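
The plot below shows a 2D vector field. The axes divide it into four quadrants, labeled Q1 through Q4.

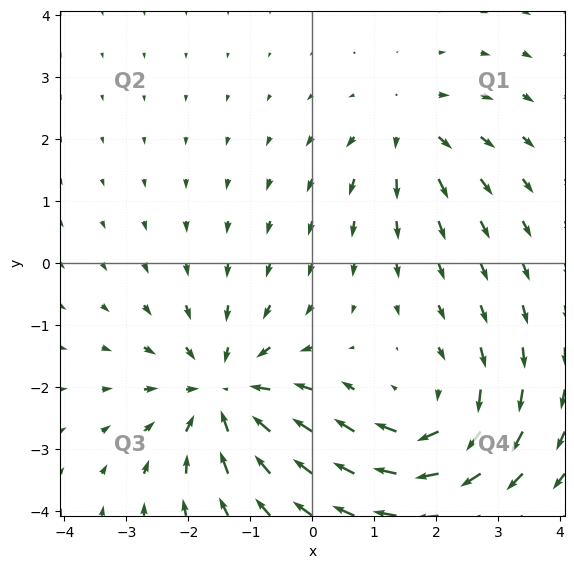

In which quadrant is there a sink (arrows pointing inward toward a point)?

The sink sits at approximately (-1.4, -2.1), which lies in quadrant Q3. The divergence there is about -5, negative as expected for a sink.

Q3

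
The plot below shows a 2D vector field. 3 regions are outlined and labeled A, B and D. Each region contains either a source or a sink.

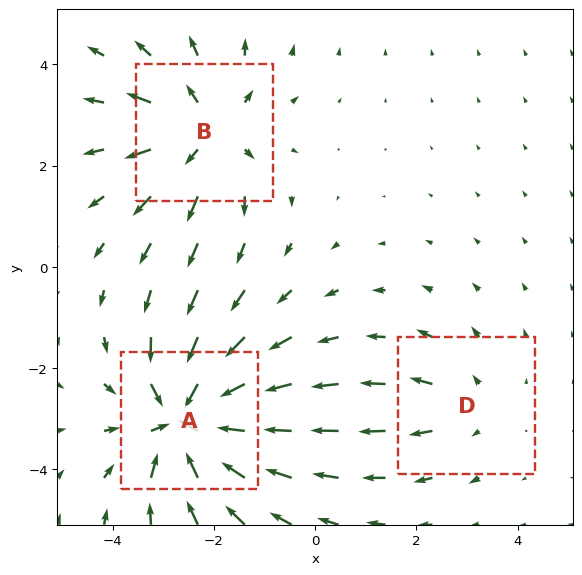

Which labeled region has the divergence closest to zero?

D

Divergence at each region's feature centre — A: about -5, B: about +3, D: about +2. Region D is closest to zero.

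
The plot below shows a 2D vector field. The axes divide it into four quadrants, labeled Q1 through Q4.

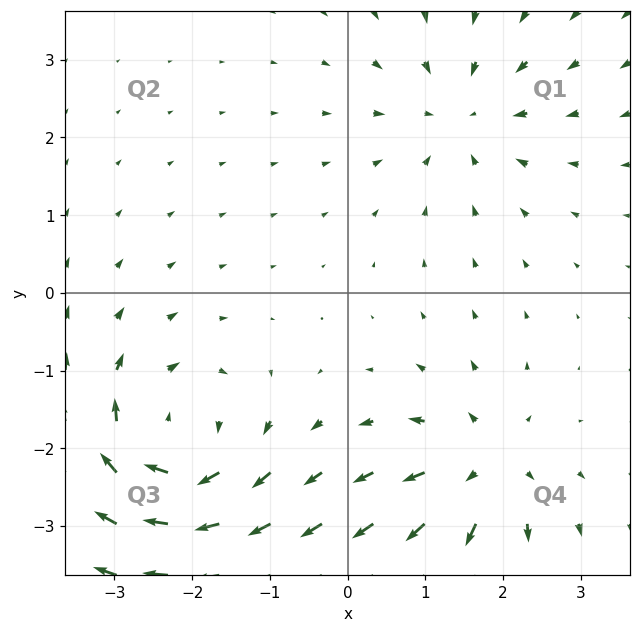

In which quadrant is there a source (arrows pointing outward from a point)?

Q4

The source sits at approximately (1.7, -2.2), which lies in quadrant Q4. The divergence there is about +5, positive as expected for a source.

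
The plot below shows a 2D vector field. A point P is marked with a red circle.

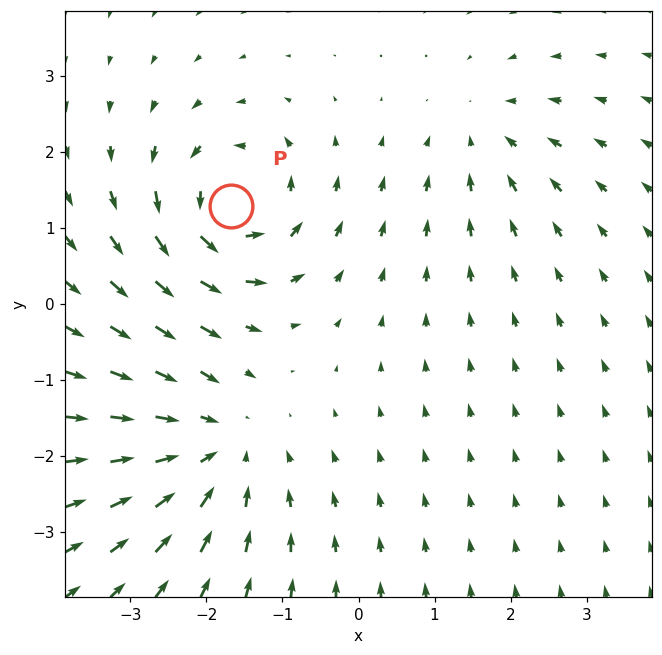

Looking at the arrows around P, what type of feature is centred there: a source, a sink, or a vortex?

At P (-1.7, 1.3) the arrows circulate counterclockwise. Divergence ≈0, curl about +6 — near-zero divergence with nonzero curl is a vortex.

vortex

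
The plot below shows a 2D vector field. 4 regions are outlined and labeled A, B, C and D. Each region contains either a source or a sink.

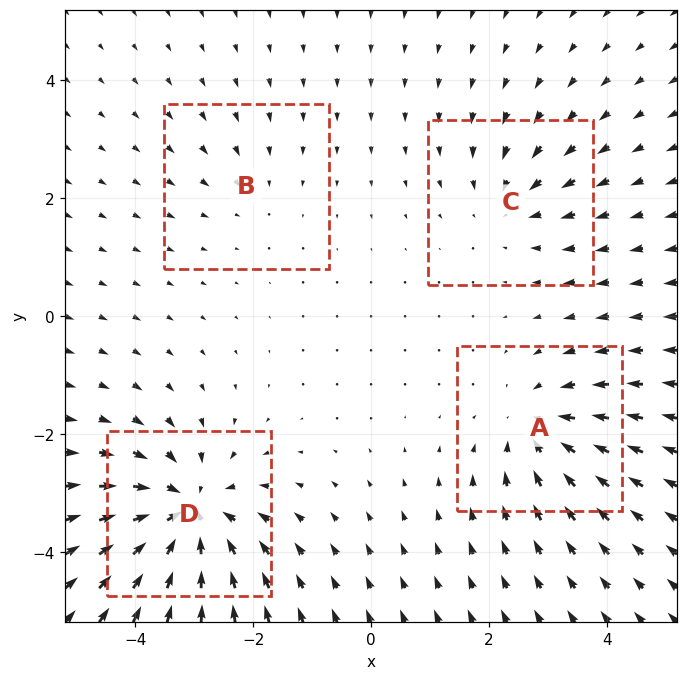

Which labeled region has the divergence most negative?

D

Divergence at each region's feature centre — A: about -5, B: about -2, C: about -4, D: about -7. Region D is most negative.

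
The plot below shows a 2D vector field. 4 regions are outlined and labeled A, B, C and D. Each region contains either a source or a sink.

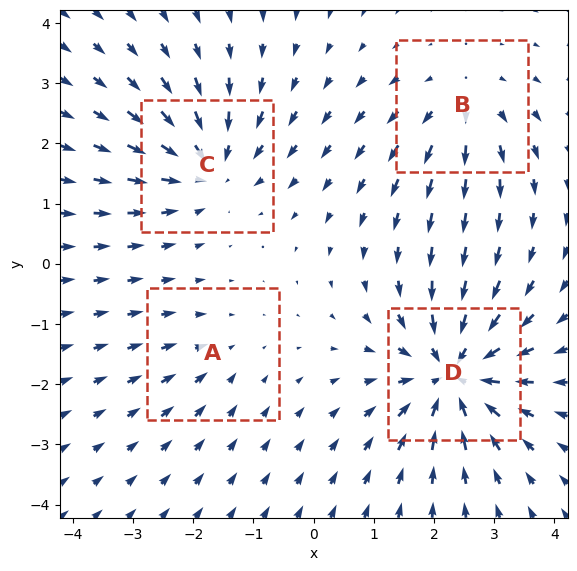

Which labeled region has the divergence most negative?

Divergence at each region's feature centre — A: about -2, B: about +4, C: about -5, D: about -7. Region D is most negative.

D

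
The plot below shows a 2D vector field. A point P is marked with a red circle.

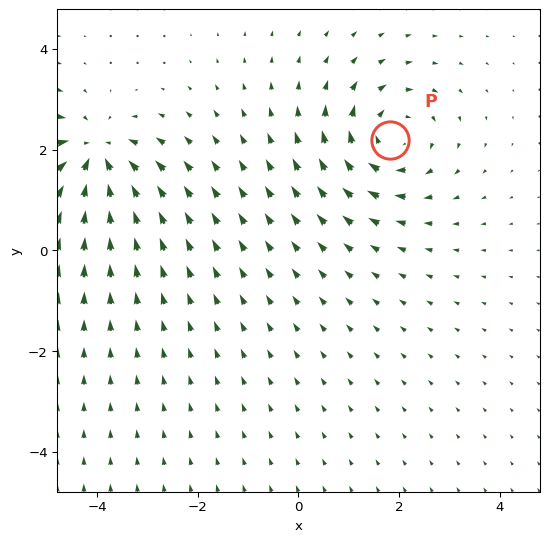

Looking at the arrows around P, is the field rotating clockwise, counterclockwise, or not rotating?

Near P at (1.8, 2.2) the arrows circulate clockwise. The curl (z-component) there is about -3; negative curl means clockwise rotation.

clockwise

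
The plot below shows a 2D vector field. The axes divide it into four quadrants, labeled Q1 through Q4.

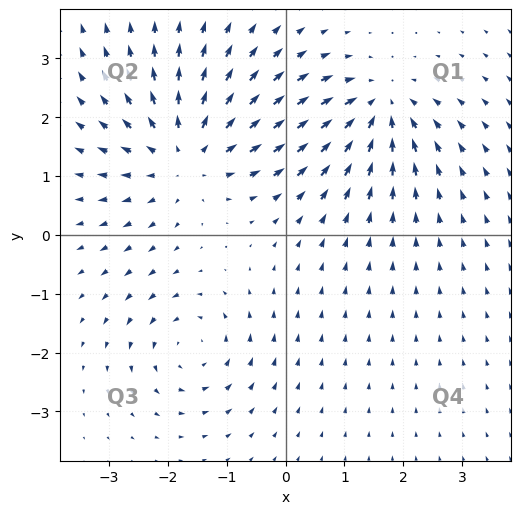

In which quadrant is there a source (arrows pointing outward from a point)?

Q2

The source sits at approximately (-1.7, 1.4), which lies in quadrant Q2. The divergence there is about +4, positive as expected for a source.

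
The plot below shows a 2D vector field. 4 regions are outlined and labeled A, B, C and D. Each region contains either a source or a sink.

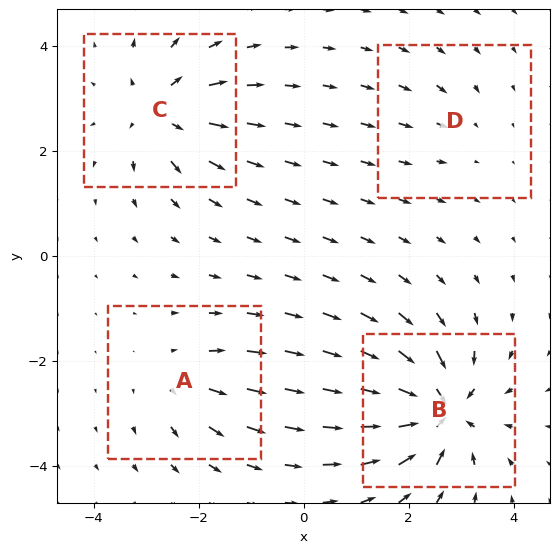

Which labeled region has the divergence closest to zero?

D

Divergence at each region's feature centre — A: about +4, B: about -8, C: about +6, D: about -2. Region D is closest to zero.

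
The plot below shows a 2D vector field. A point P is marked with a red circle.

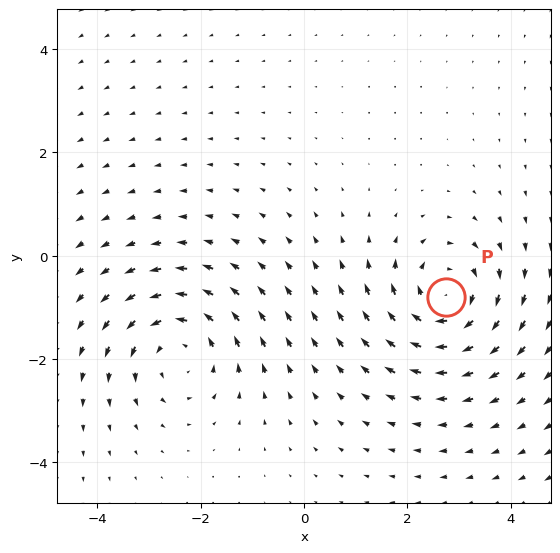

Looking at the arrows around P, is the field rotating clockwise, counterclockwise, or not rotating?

clockwise

Near P at (2.7, -0.8) the arrows circulate clockwise. The curl (z-component) there is about -4; negative curl means clockwise rotation.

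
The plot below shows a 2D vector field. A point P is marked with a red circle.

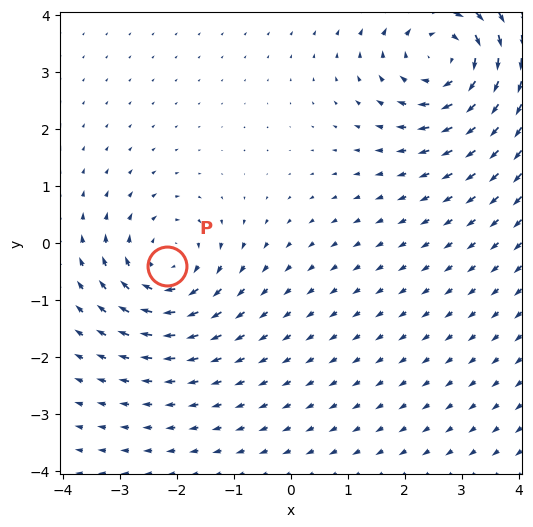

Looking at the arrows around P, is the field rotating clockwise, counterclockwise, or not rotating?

clockwise

Near P at (-2.2, -0.4) the arrows circulate clockwise. The curl (z-component) there is about -3; negative curl means clockwise rotation.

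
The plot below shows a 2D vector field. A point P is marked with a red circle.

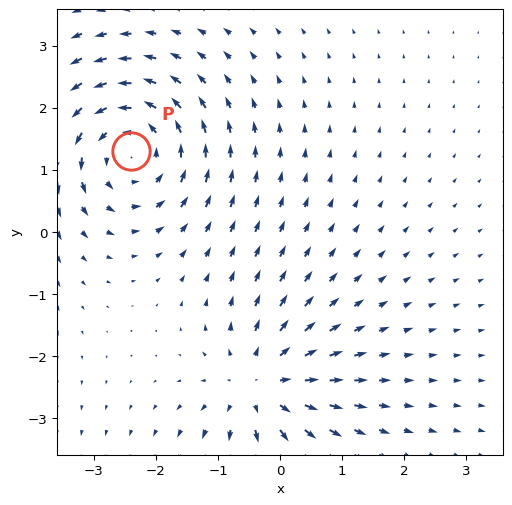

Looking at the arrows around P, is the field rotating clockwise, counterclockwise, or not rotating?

counterclockwise

Near P at (-2.4, 1.3) the arrows circulate counterclockwise. The curl (z-component) there is about +4; positive curl means counterclockwise rotation.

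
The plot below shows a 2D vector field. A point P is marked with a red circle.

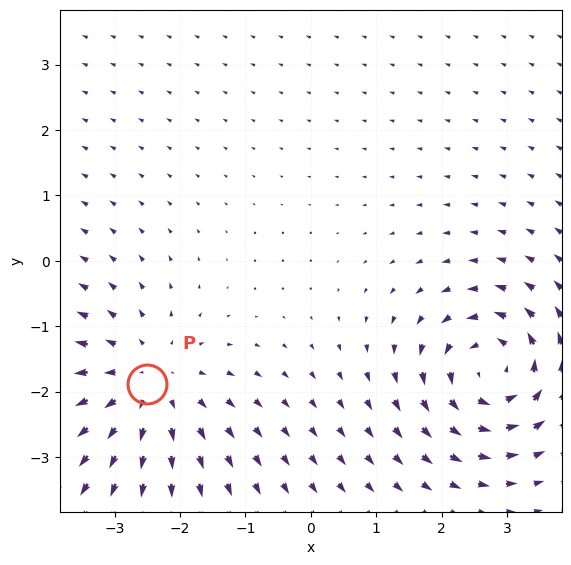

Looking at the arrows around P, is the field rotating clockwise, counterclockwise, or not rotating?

Near P at (-2.5, -1.9) the arrows show no circulation. The curl there is ≈0.

not rotating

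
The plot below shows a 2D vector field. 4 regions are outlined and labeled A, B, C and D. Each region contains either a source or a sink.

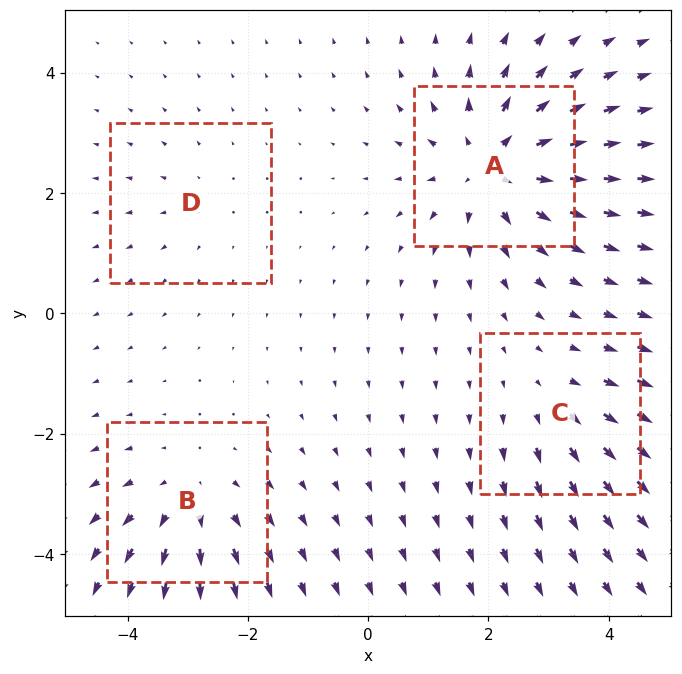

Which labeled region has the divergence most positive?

A

Divergence at each region's feature centre — A: about +7, B: about +4, C: about +3, D: about +2. Region A is most positive.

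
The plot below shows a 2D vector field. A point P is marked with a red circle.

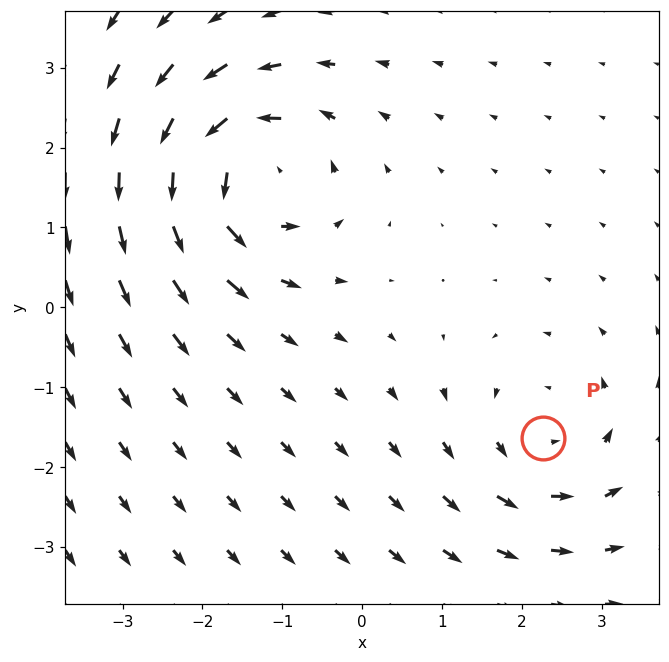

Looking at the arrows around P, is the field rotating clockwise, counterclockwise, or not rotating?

Near P at (2.3, -1.6) the arrows circulate counterclockwise. The curl (z-component) there is about +3; positive curl means counterclockwise rotation.

counterclockwise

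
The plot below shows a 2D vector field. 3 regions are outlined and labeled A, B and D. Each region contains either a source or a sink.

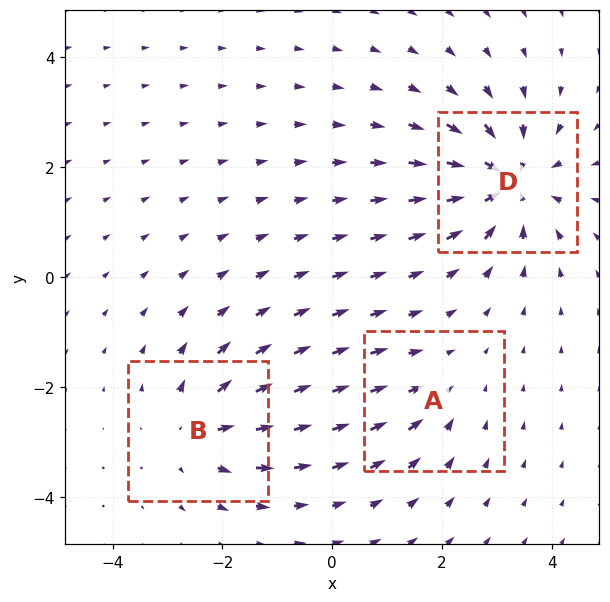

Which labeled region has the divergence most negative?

D

Divergence at each region's feature centre — A: about -2, B: about +3, D: about -5. Region D is most negative.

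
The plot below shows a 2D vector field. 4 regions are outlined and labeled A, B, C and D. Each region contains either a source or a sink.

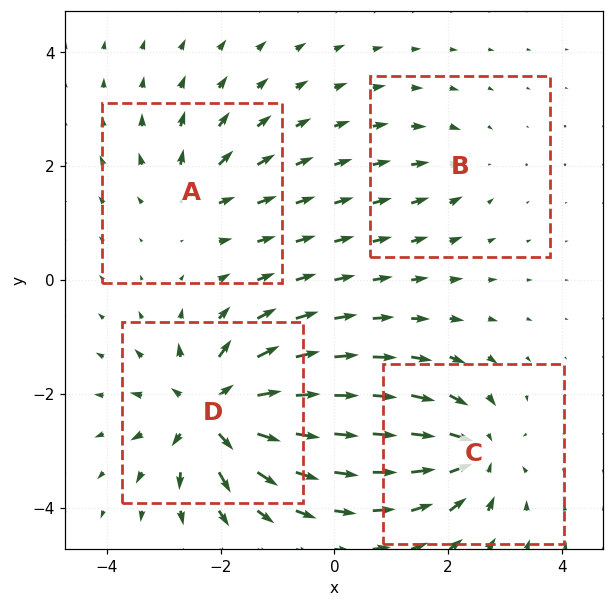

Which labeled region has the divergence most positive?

D

Divergence at each region's feature centre — A: about +4, B: about -3, C: about -6, D: about +8. Region D is most positive.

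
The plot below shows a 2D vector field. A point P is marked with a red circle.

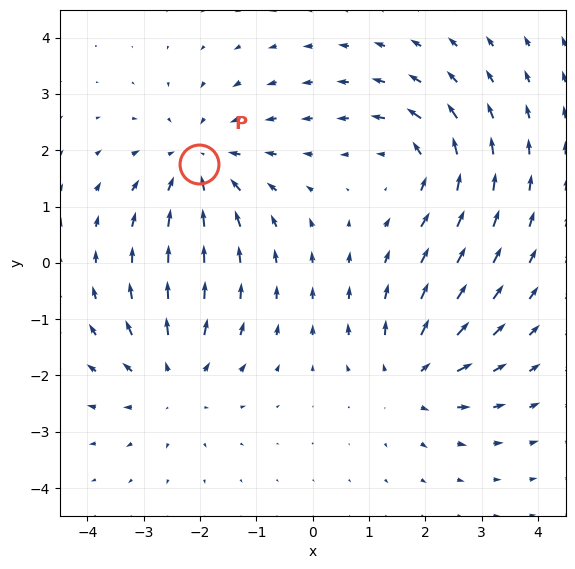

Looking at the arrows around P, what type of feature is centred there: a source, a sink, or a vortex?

sink

At P (-2.0, 1.8) the arrows converge inward. Divergence about -4, curl ≈0 — negative divergence with near-zero curl is a sink.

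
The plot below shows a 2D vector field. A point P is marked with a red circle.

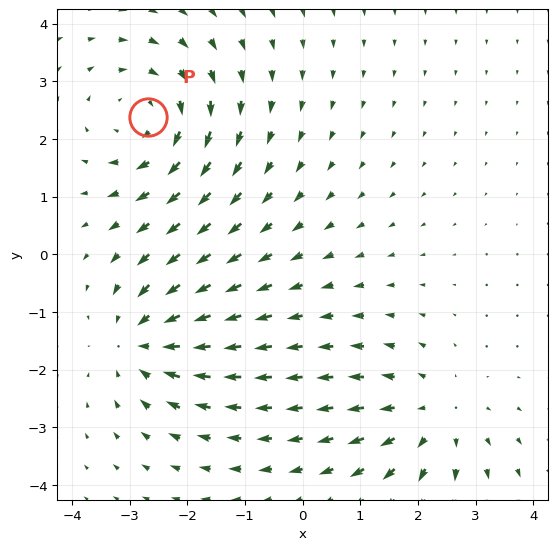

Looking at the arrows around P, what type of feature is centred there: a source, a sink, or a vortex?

vortex

At P (-2.7, 2.4) the arrows circulate clockwise. Divergence ≈0, curl about -3 — near-zero divergence with nonzero curl is a vortex.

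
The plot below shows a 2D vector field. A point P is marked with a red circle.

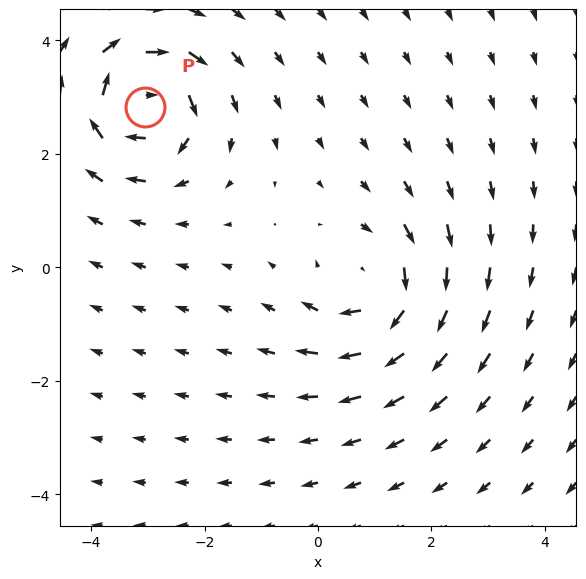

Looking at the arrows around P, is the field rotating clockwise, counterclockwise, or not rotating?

clockwise

Near P at (-3.1, 2.8) the arrows circulate clockwise. The curl (z-component) there is about -7; negative curl means clockwise rotation.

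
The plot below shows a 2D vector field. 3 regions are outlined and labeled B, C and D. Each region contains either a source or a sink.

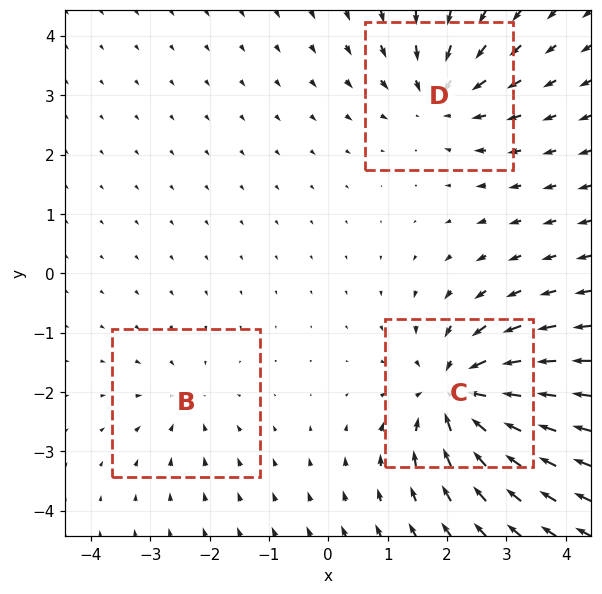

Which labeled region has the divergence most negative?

Divergence at each region's feature centre — B: about -2, C: about -6, D: about -4. Region C is most negative.

C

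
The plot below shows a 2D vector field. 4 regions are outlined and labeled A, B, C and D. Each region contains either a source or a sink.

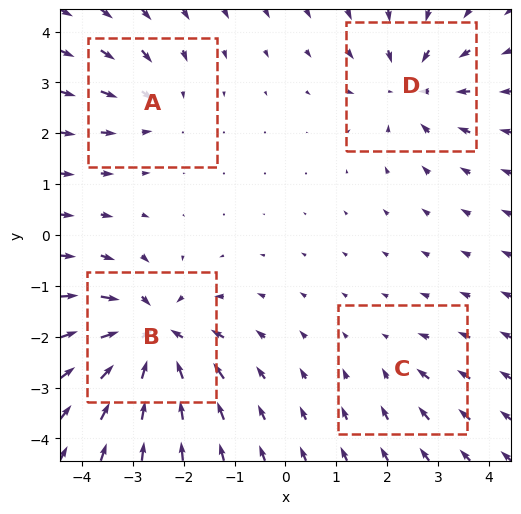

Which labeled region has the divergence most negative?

Divergence at each region's feature centre — A: about -3, B: about -8, C: about -2, D: about -5. Region B is most negative.

B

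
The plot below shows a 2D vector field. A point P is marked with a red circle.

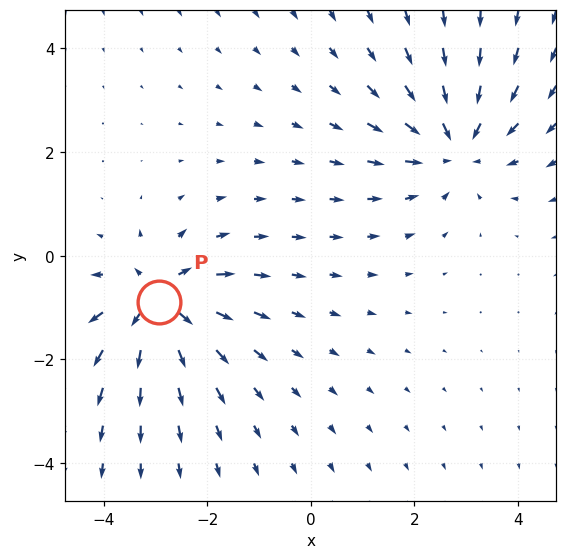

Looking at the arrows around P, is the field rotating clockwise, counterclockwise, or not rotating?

not rotating

Near P at (-2.9, -0.9) the arrows show no circulation. The curl there is ≈0.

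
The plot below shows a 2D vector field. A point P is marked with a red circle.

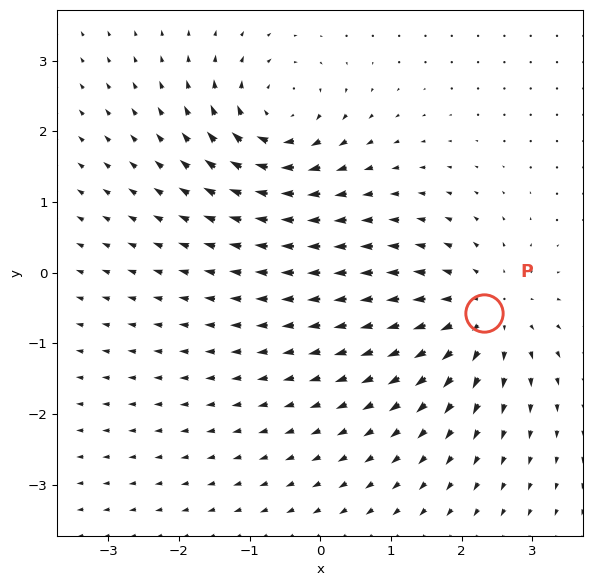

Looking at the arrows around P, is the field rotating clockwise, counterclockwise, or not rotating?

Near P at (2.3, -0.6) the arrows show no circulation. The curl there is ≈0.

not rotating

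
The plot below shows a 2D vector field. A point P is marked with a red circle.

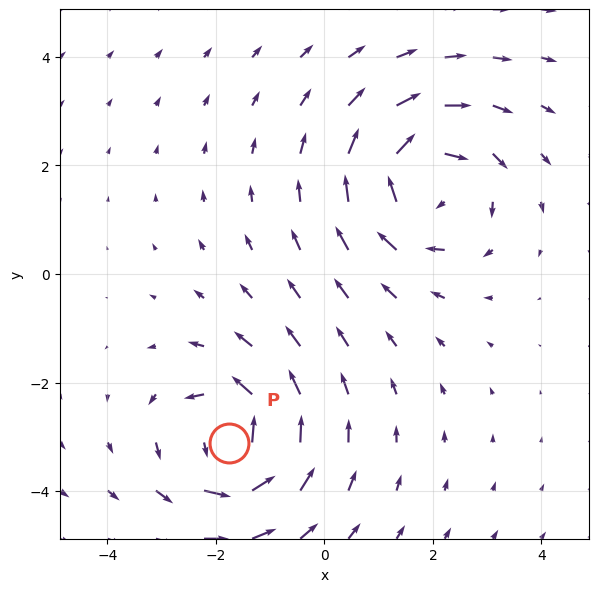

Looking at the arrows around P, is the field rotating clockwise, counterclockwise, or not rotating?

counterclockwise

Near P at (-1.8, -3.1) the arrows circulate counterclockwise. The curl (z-component) there is about +6; positive curl means counterclockwise rotation.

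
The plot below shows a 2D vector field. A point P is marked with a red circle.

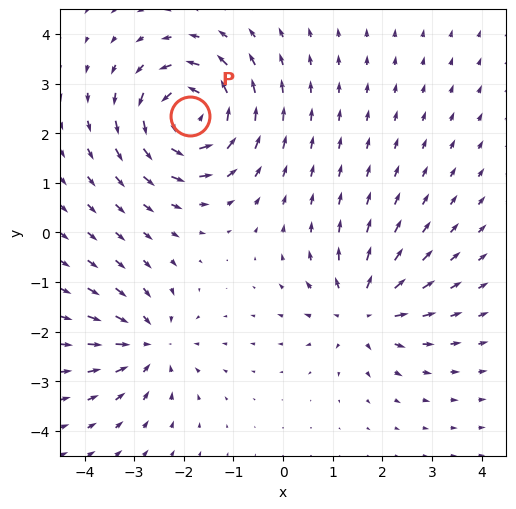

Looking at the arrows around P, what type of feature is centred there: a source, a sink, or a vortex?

vortex

At P (-1.9, 2.4) the arrows circulate counterclockwise. Divergence ≈0, curl about +7 — near-zero divergence with nonzero curl is a vortex.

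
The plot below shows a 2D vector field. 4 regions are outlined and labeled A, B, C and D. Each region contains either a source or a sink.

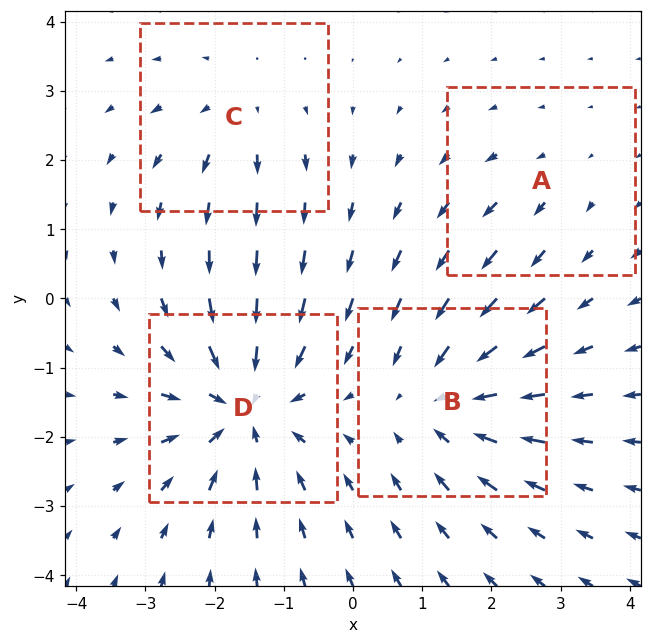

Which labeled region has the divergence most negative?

Divergence at each region's feature centre — A: about +2, B: about -5, C: about +3, D: about -7. Region D is most negative.

D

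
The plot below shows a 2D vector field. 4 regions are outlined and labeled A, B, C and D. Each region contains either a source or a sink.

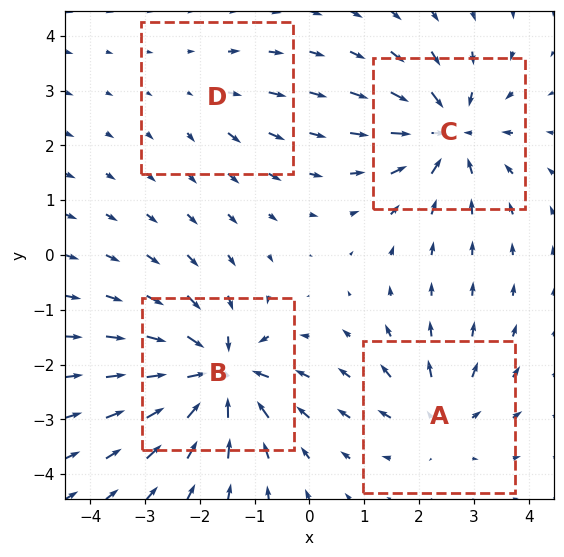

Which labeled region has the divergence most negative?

Divergence at each region's feature centre — A: about +4, B: about -8, C: about -6, D: about +2. Region B is most negative.

B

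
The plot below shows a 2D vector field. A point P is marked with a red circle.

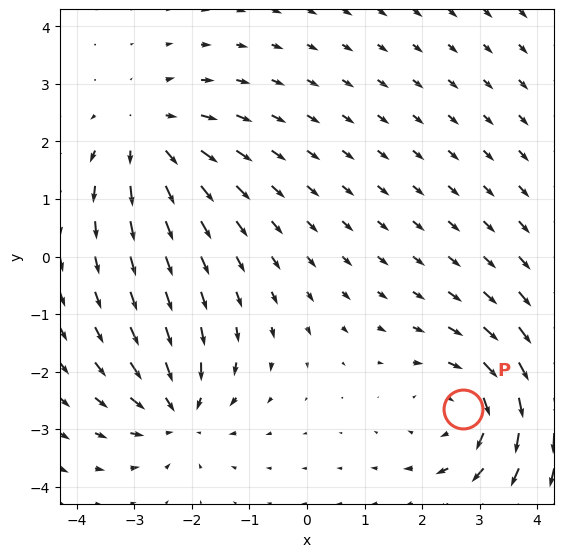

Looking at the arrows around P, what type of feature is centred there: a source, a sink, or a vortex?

vortex

At P (2.7, -2.7) the arrows circulate clockwise. Divergence ≈0, curl about -4 — near-zero divergence with nonzero curl is a vortex.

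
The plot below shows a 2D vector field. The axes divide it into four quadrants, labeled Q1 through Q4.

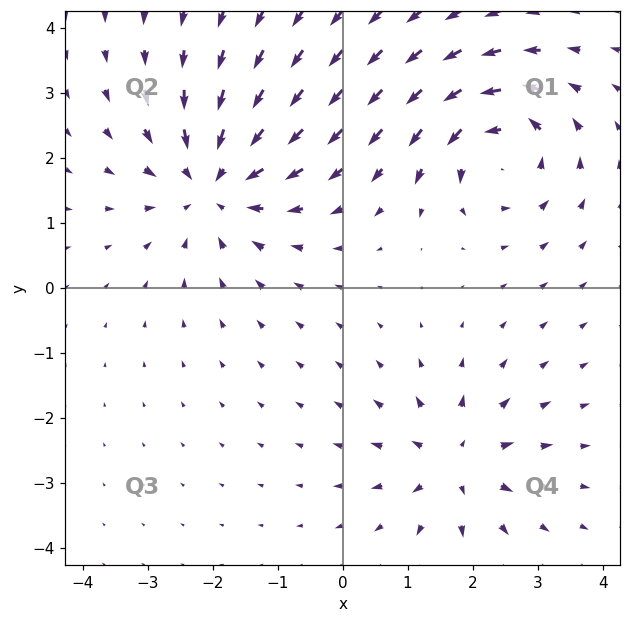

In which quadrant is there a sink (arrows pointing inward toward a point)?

The sink sits at approximately (-2.0, 1.6), which lies in quadrant Q2. The divergence there is about -5, negative as expected for a sink.

Q2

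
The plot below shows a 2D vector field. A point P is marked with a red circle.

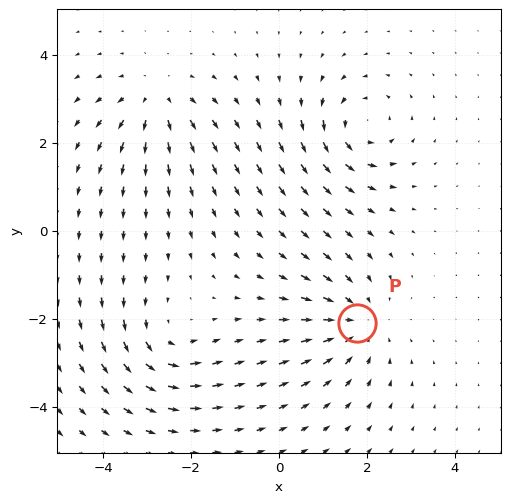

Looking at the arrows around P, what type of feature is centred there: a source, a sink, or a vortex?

sink

At P (1.8, -2.1) the arrows converge inward. Divergence about -4, curl ≈0 — negative divergence with near-zero curl is a sink.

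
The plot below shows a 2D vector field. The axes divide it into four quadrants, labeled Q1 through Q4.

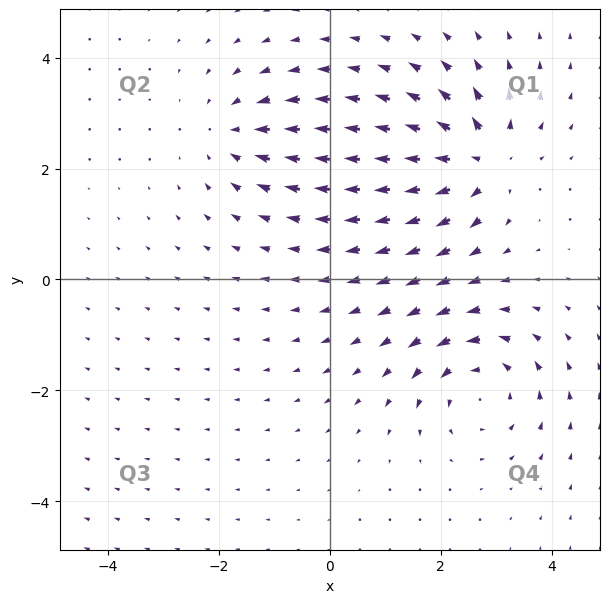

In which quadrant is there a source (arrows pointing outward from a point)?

The source sits at approximately (2.7, 2.1), which lies in quadrant Q1. The divergence there is about +5, positive as expected for a source.

Q1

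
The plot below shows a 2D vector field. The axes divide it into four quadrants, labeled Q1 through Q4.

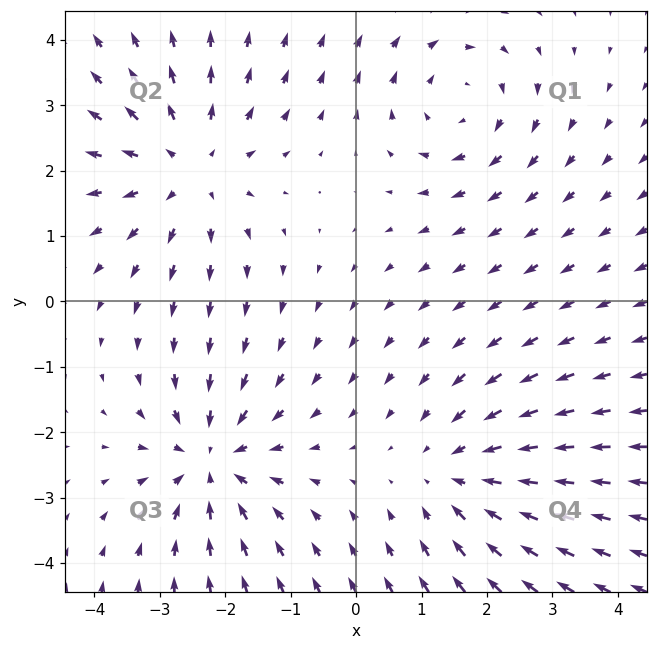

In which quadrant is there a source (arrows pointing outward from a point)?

The source sits at approximately (-2.6, 2.0), which lies in quadrant Q2. The divergence there is about +4, positive as expected for a source.

Q2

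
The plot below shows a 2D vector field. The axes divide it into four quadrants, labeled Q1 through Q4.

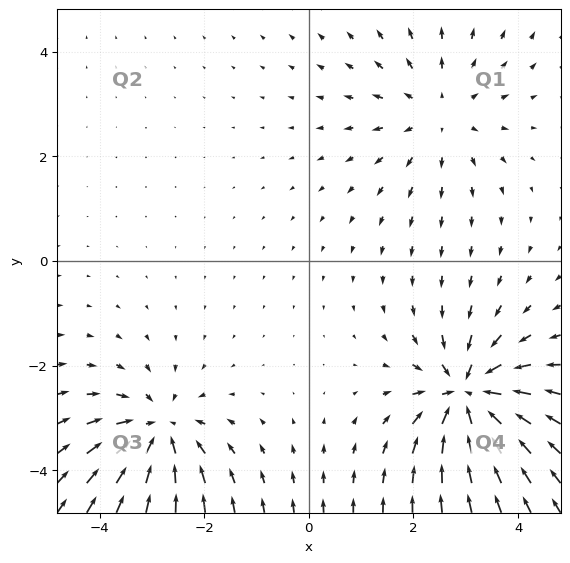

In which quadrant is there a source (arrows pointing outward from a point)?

The source sits at approximately (2.5, 2.8), which lies in quadrant Q1. The divergence there is about +2, positive as expected for a source.

Q1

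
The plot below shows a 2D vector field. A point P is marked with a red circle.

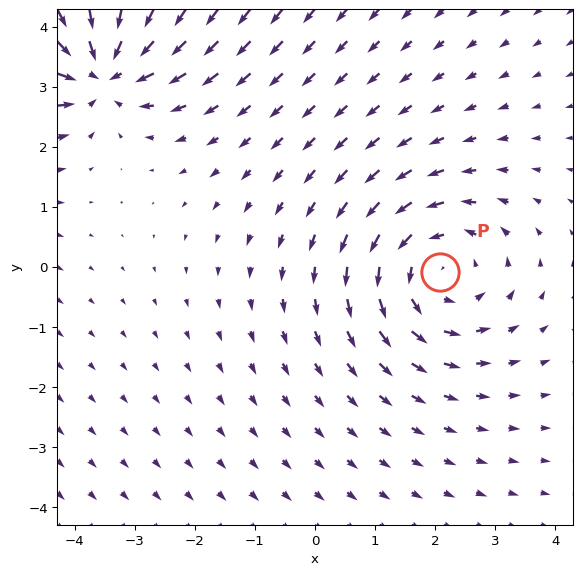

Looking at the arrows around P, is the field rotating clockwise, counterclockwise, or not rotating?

counterclockwise

Near P at (2.1, -0.1) the arrows circulate counterclockwise. The curl (z-component) there is about +3; positive curl means counterclockwise rotation.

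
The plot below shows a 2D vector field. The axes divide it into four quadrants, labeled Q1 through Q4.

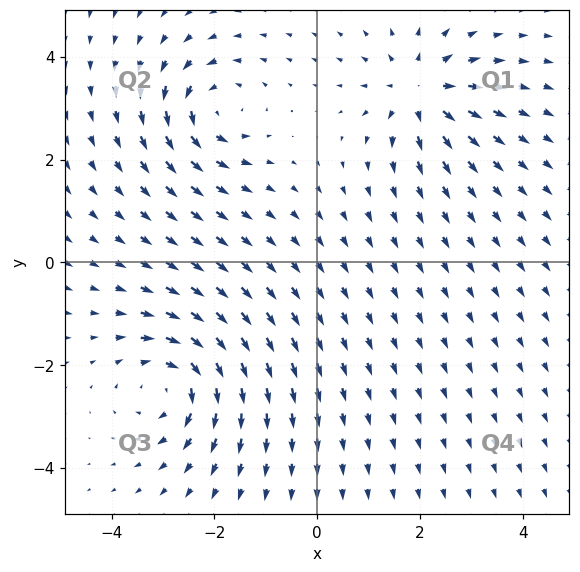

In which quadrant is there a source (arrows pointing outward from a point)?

The source sits at approximately (2.0, 3.3), which lies in quadrant Q1. The divergence there is about +4, positive as expected for a source.

Q1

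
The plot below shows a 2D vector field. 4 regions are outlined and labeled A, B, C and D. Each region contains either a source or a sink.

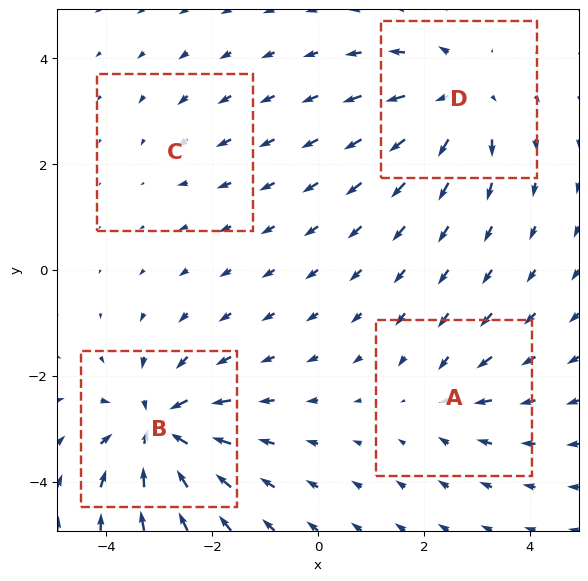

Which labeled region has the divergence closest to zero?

Divergence at each region's feature centre — A: about -4, B: about -8, C: about -2, D: about +6. Region C is closest to zero.

C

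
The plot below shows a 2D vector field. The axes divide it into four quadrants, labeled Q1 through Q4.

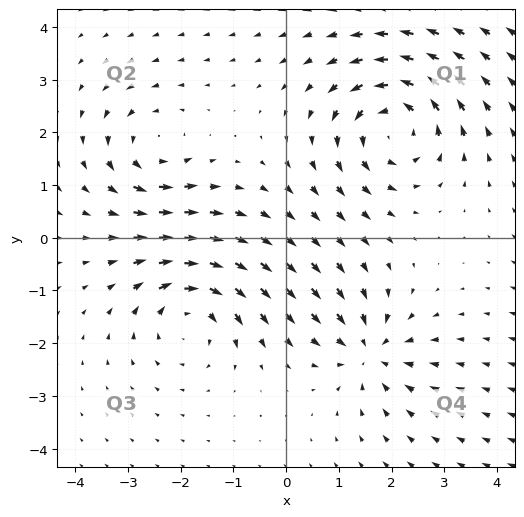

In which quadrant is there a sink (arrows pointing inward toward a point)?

The sink sits at approximately (1.6, -2.2), which lies in quadrant Q4. The divergence there is about -4, negative as expected for a sink.

Q4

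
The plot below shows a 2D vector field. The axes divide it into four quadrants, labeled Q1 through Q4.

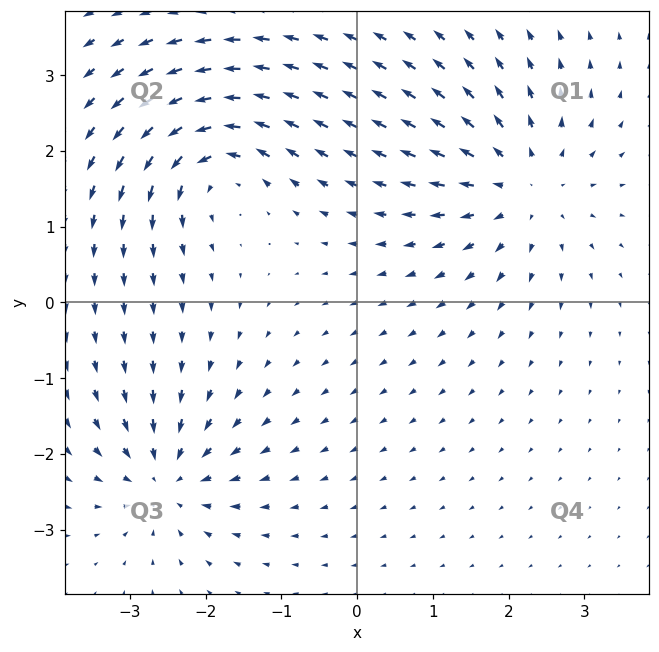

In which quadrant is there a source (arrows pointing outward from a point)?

Q1

The source sits at approximately (2.2, 1.5), which lies in quadrant Q1. The divergence there is about +5, positive as expected for a source.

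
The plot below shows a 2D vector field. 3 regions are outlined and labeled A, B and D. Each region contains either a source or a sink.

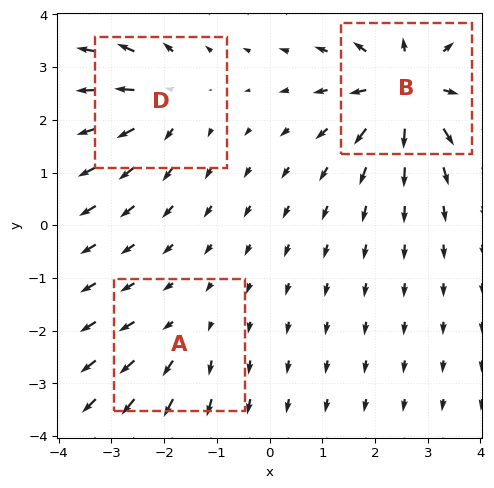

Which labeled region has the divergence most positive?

Divergence at each region's feature centre — A: about +2, B: about +6, D: about +4. Region B is most positive.

B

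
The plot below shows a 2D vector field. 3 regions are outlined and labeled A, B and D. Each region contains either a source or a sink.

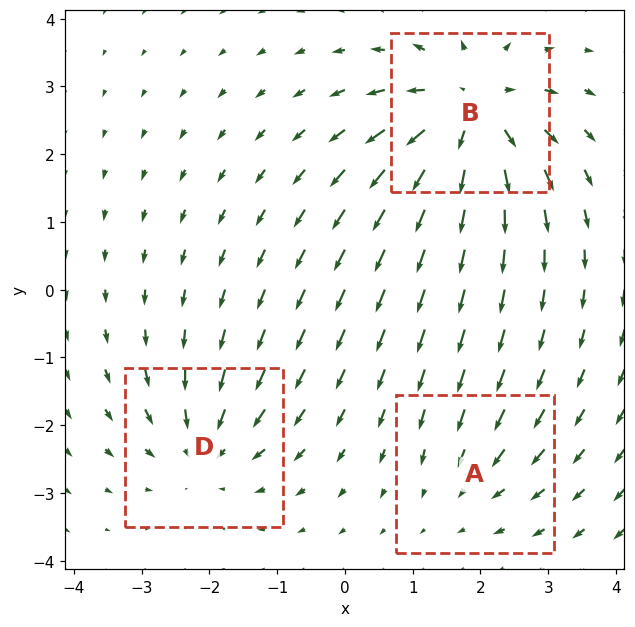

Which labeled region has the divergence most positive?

Divergence at each region's feature centre — A: about -2, B: about +5, D: about -3. Region B is most positive.

B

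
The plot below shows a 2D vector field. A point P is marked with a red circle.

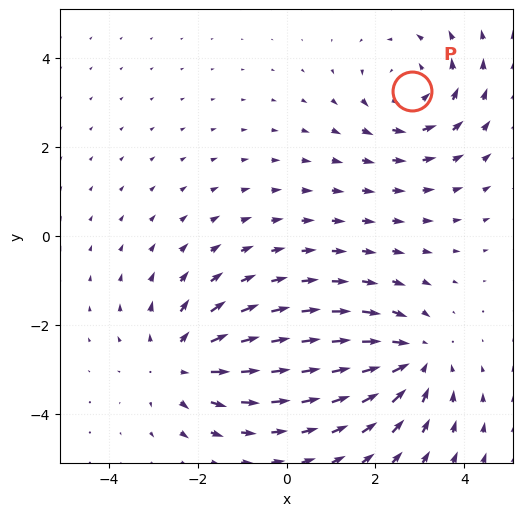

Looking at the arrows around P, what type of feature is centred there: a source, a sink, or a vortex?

vortex

At P (2.8, 3.3) the arrows circulate counterclockwise. Divergence ≈0, curl about +3 — near-zero divergence with nonzero curl is a vortex.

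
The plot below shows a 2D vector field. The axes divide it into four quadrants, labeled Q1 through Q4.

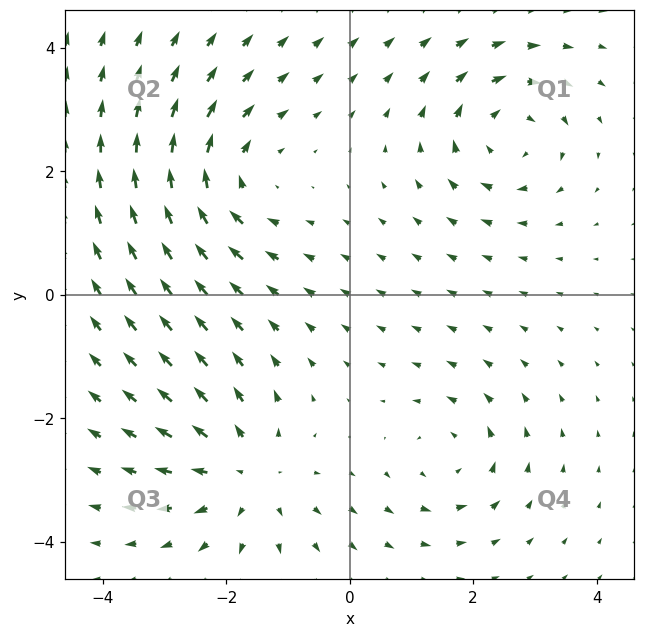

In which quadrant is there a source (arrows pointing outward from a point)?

The source sits at approximately (-1.7, -2.9), which lies in quadrant Q3. The divergence there is about +4, positive as expected for a source.

Q3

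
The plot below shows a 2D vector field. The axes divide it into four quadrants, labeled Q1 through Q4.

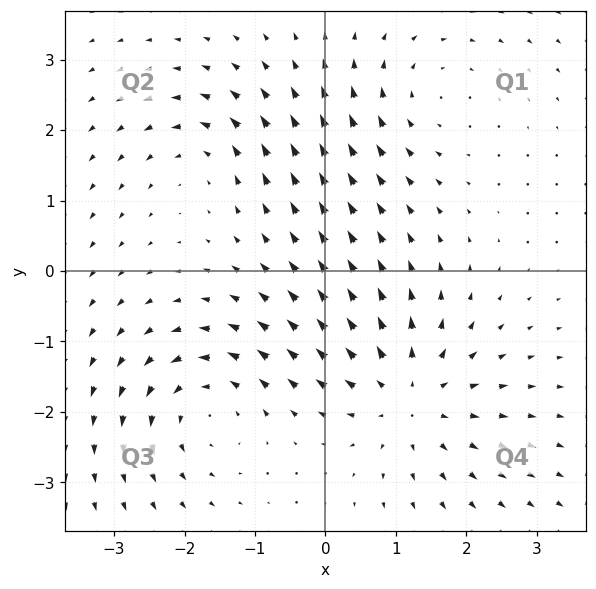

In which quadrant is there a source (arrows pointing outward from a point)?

The source sits at approximately (1.2, -1.8), which lies in quadrant Q4. The divergence there is about +5, positive as expected for a source.

Q4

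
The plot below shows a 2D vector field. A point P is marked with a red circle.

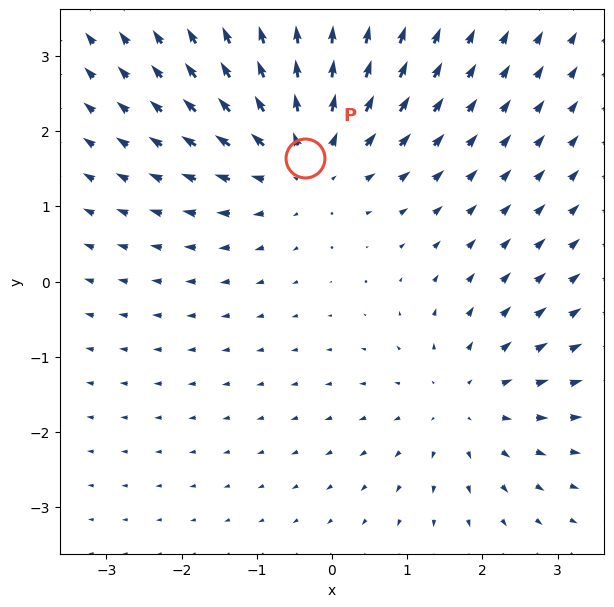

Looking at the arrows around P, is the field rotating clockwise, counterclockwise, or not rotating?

Near P at (-0.4, 1.6) the arrows show no circulation. The curl there is ≈0.

not rotating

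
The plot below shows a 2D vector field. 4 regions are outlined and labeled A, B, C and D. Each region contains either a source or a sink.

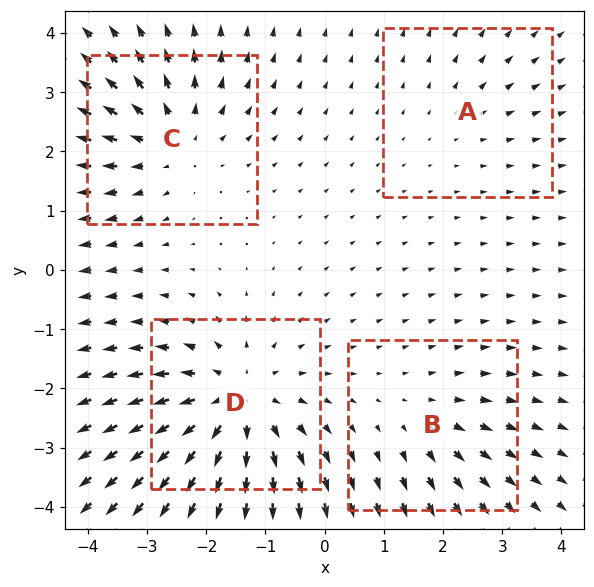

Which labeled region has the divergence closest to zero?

Divergence at each region's feature centre — A: about +2, B: about +3, C: about +5, D: about +6. Region A is closest to zero.

A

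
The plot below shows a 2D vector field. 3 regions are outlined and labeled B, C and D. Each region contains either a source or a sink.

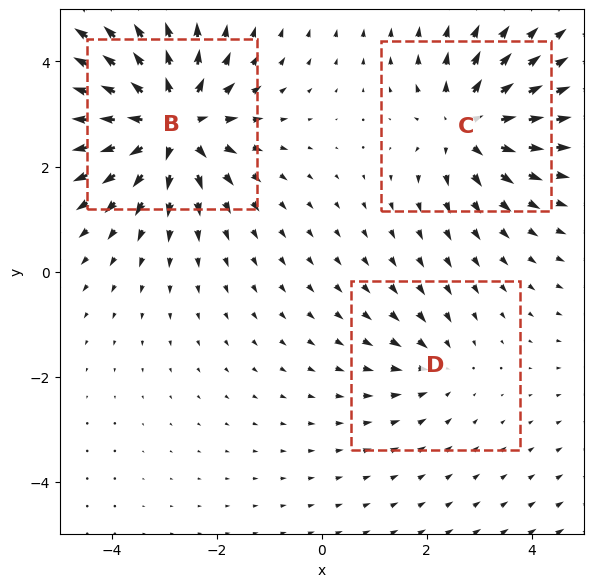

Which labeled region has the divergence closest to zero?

D

Divergence at each region's feature centre — B: about +6, C: about +4, D: about -2. Region D is closest to zero.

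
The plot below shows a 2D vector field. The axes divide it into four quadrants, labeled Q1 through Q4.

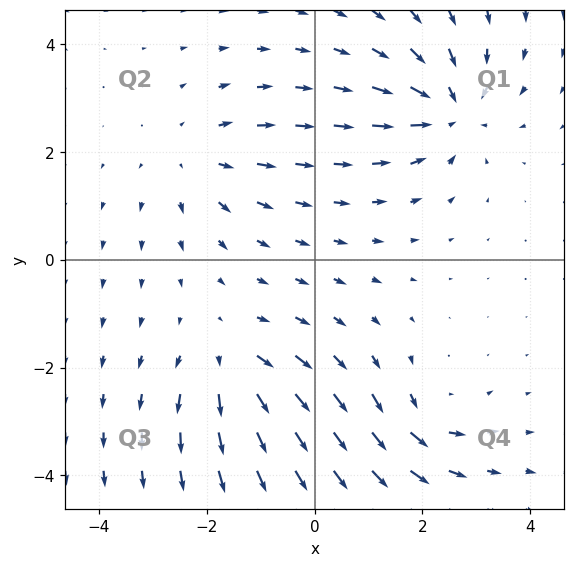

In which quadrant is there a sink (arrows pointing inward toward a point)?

The sink sits at approximately (2.5, 2.8), which lies in quadrant Q1. The divergence there is about -4, negative as expected for a sink.

Q1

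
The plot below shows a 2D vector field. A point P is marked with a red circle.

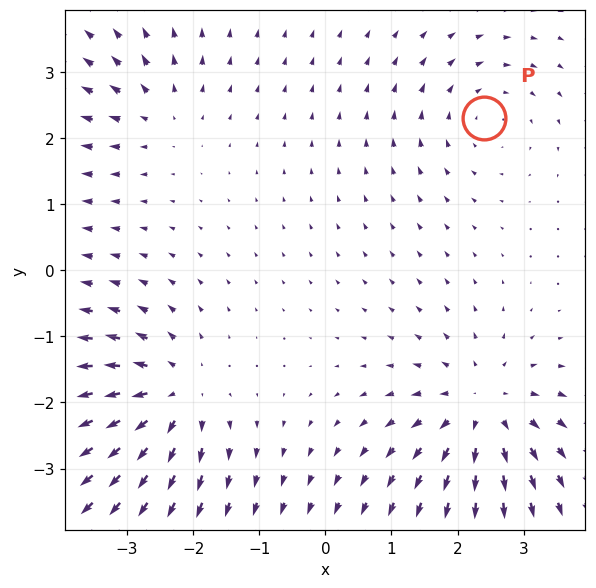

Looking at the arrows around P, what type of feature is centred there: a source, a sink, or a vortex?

vortex

At P (2.4, 2.3) the arrows circulate clockwise. Divergence ≈0, curl about -3 — near-zero divergence with nonzero curl is a vortex.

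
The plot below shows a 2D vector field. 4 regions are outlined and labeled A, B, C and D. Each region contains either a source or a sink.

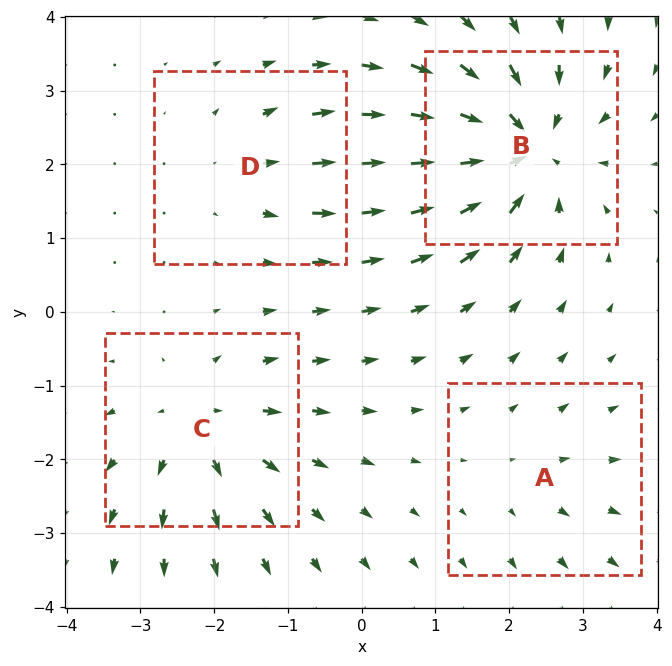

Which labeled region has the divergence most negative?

Divergence at each region's feature centre — A: about +2, B: about -7, C: about +5, D: about +3. Region B is most negative.

B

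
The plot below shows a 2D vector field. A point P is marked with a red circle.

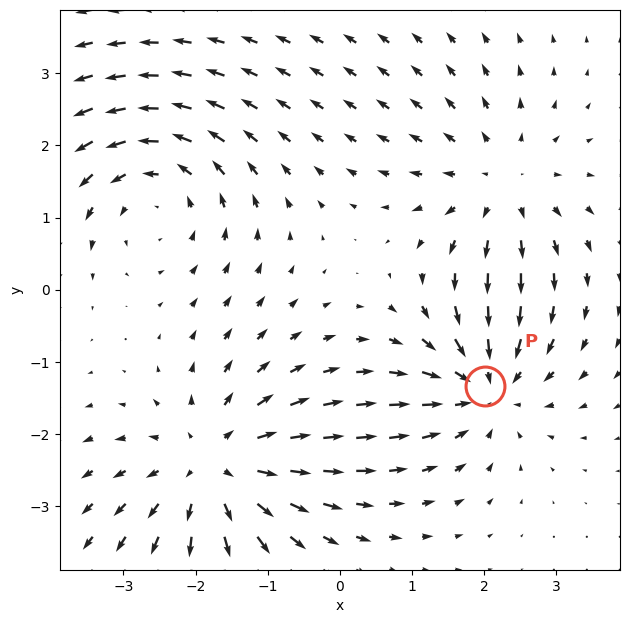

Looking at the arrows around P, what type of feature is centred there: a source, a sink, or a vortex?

At P (2.0, -1.3) the arrows converge inward. Divergence about -5, curl ≈0 — negative divergence with near-zero curl is a sink.

sink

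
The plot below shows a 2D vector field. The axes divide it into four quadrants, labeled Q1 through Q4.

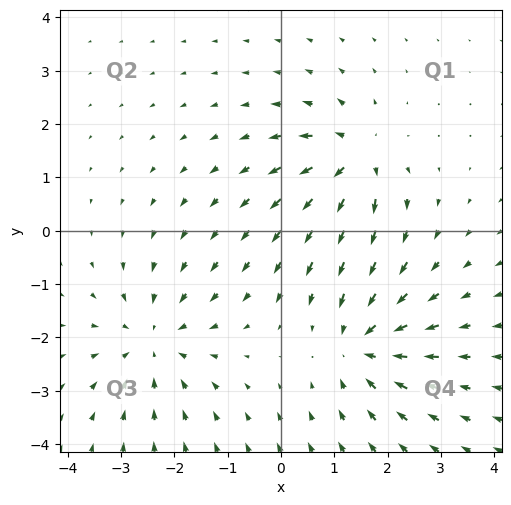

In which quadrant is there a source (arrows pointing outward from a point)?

Q1

The source sits at approximately (1.4, 1.4), which lies in quadrant Q1. The divergence there is about +6, positive as expected for a source.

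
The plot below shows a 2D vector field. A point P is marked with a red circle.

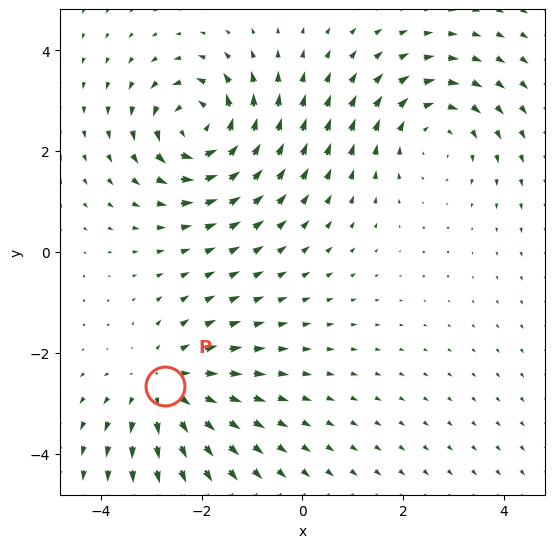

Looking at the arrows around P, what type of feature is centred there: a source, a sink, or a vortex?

At P (-2.7, -2.7) the arrows spread outward. Divergence about +4, curl ≈0 — positive divergence with near-zero curl is a source.

source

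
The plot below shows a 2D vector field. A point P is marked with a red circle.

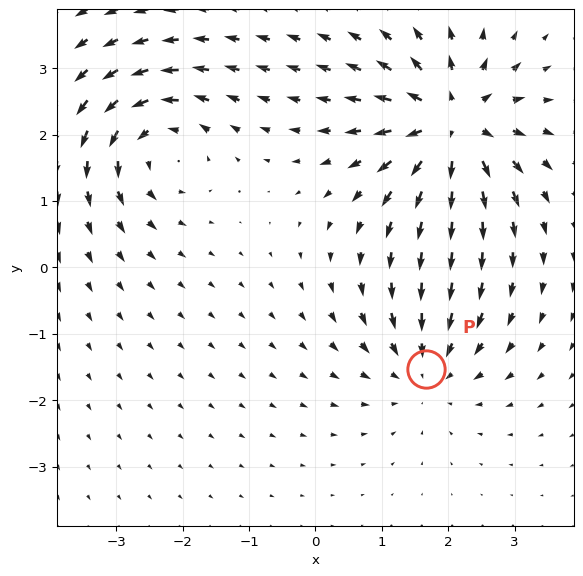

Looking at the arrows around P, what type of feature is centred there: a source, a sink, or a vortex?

At P (1.7, -1.5) the arrows converge inward. Divergence about -3, curl ≈0 — negative divergence with near-zero curl is a sink.

sink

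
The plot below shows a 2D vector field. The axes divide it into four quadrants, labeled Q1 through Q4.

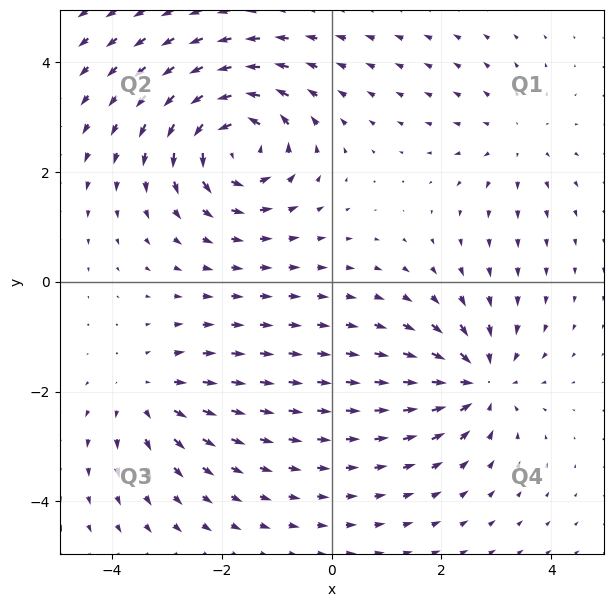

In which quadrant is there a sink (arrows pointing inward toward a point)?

Q4

The sink sits at approximately (2.7, -1.8), which lies in quadrant Q4. The divergence there is about -5, negative as expected for a sink.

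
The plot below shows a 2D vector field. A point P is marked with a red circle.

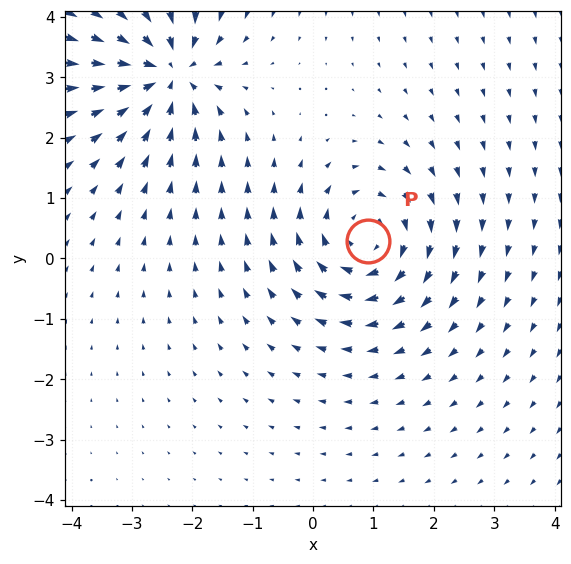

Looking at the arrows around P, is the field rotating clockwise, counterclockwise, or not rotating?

clockwise

Near P at (0.9, 0.3) the arrows circulate clockwise. The curl (z-component) there is about -5; negative curl means clockwise rotation.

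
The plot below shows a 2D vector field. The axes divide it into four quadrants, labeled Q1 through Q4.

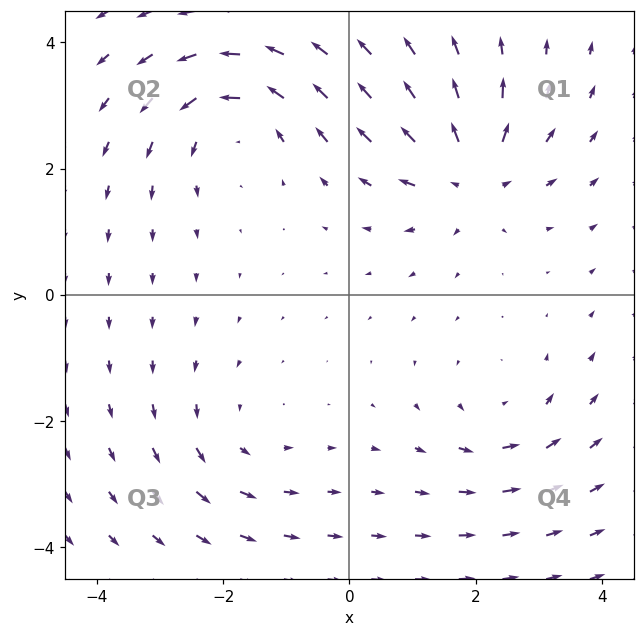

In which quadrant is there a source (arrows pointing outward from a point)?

Q1

The source sits at approximately (1.9, 1.9), which lies in quadrant Q1. The divergence there is about +5, positive as expected for a source.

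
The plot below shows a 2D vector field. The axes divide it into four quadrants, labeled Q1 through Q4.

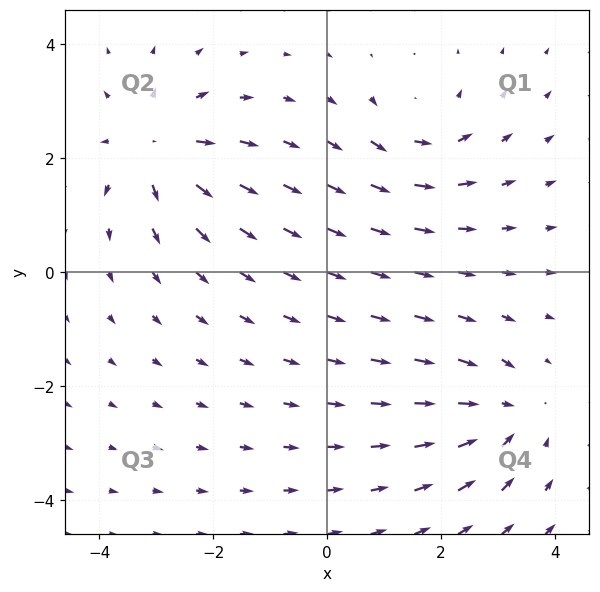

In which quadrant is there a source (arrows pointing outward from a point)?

The source sits at approximately (-3.0, 2.2), which lies in quadrant Q2. The divergence there is about +5, positive as expected for a source.

Q2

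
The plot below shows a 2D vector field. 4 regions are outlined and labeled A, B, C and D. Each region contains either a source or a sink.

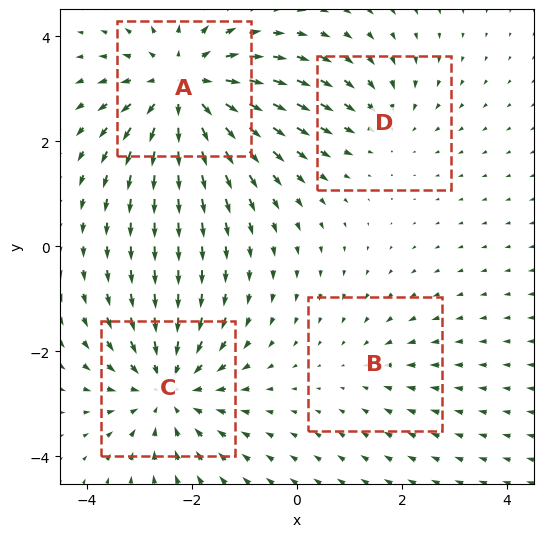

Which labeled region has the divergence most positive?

A

Divergence at each region's feature centre — A: about +5, B: about -2, C: about -4, D: about -3. Region A is most positive.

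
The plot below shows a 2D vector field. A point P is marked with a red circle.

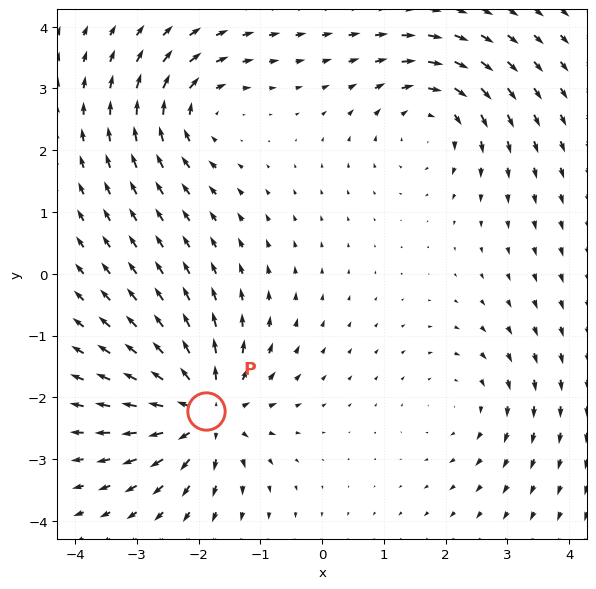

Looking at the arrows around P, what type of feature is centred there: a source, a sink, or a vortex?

At P (-1.9, -2.2) the arrows spread outward. Divergence about +6, curl ≈0 — positive divergence with near-zero curl is a source.

source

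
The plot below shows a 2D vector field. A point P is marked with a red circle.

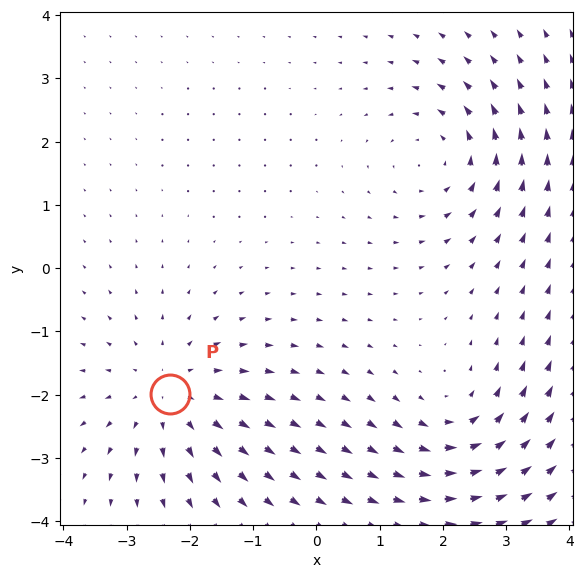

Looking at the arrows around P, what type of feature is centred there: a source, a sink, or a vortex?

source

At P (-2.3, -2.0) the arrows spread outward. Divergence about +4, curl ≈0 — positive divergence with near-zero curl is a source.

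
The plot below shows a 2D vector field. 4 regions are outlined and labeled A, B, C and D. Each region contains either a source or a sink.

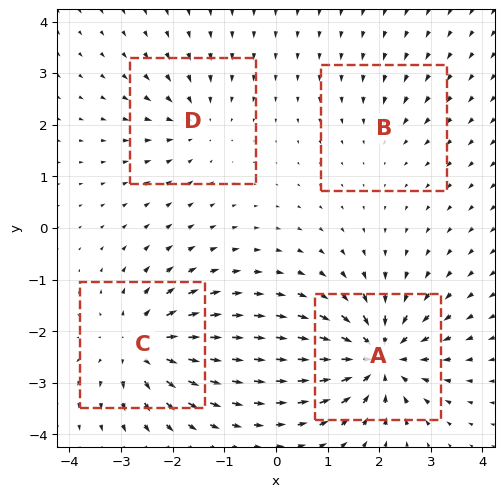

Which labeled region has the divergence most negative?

Divergence at each region's feature centre — A: about -8, B: about -2, C: about +6, D: about -4. Region A is most negative.

A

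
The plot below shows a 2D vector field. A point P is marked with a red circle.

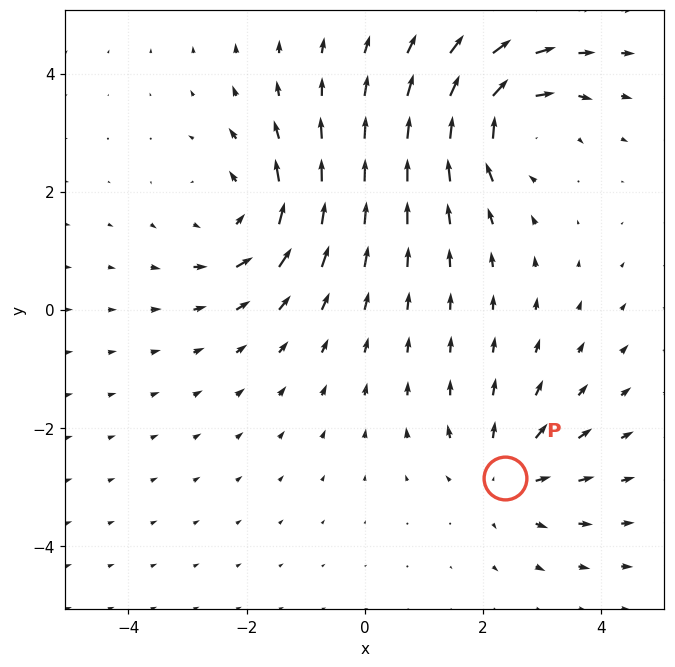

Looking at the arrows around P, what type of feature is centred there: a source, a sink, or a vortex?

At P (2.4, -2.8) the arrows spread outward. Divergence about +4, curl ≈0 — positive divergence with near-zero curl is a source.

source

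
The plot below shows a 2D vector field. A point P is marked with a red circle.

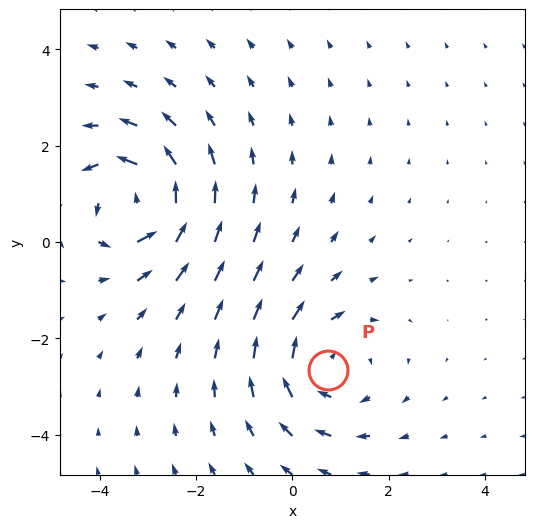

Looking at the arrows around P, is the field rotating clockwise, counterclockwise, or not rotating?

clockwise

Near P at (0.7, -2.7) the arrows circulate clockwise. The curl (z-component) there is about -4; negative curl means clockwise rotation.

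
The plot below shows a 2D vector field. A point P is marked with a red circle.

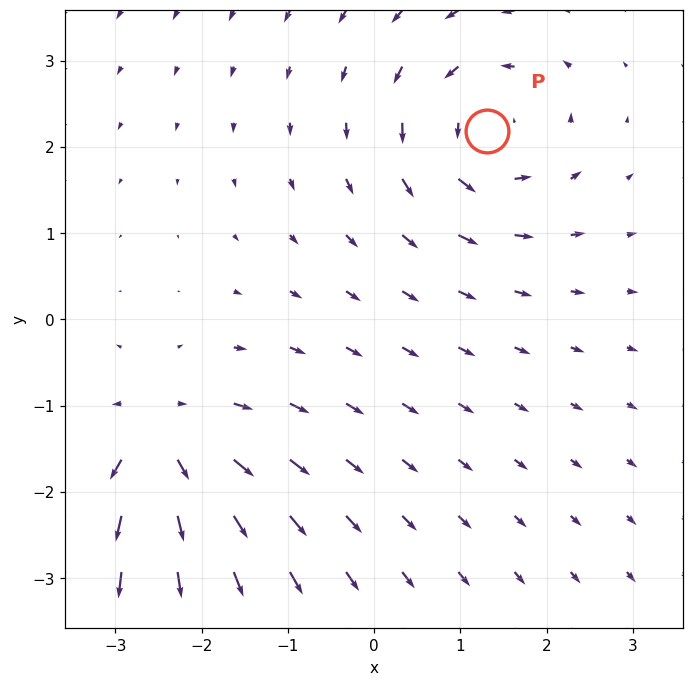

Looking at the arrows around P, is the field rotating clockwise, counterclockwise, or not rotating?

Near P at (1.3, 2.2) the arrows circulate counterclockwise. The curl (z-component) there is about +5; positive curl means counterclockwise rotation.

counterclockwise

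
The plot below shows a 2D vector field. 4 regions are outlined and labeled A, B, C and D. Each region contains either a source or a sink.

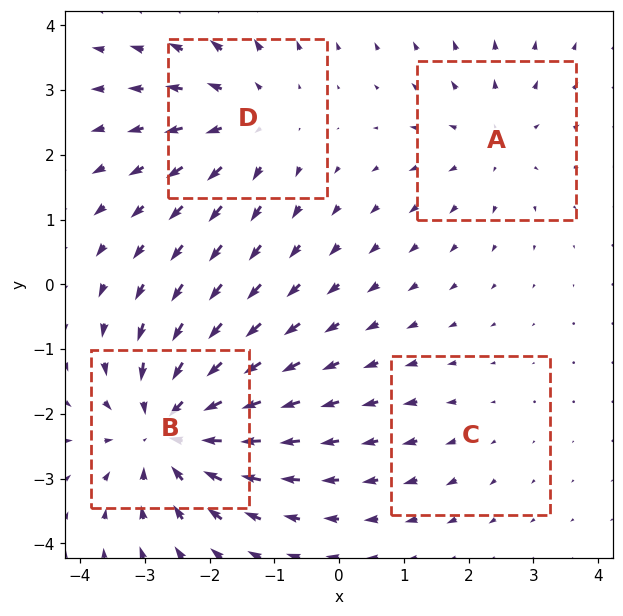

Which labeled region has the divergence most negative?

B

Divergence at each region's feature centre — A: about +3, B: about -6, C: about +2, D: about +4. Region B is most negative.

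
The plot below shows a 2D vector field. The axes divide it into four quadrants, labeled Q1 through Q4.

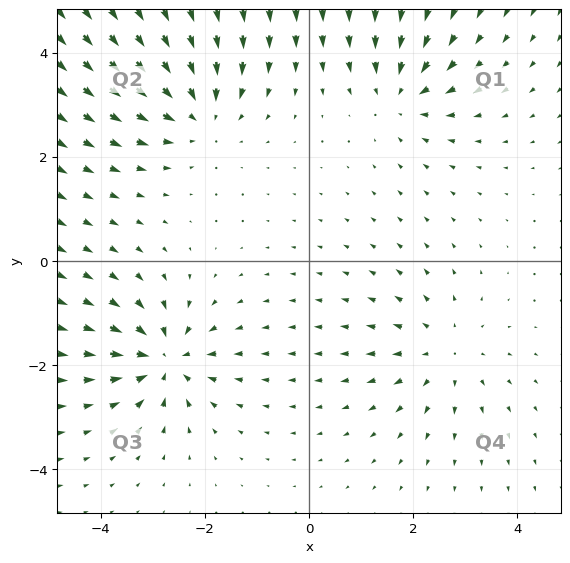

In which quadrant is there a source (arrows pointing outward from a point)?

The source sits at approximately (2.6, -1.7), which lies in quadrant Q4. The divergence there is about +2, positive as expected for a source.

Q4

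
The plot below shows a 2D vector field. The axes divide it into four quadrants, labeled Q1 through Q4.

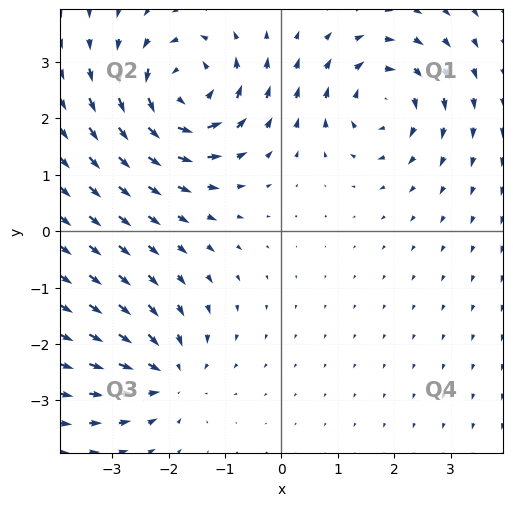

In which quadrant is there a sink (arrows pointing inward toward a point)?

Q3

The sink sits at approximately (-2.0, -2.5), which lies in quadrant Q3. The divergence there is about -4, negative as expected for a sink.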